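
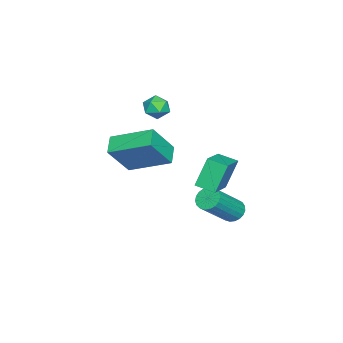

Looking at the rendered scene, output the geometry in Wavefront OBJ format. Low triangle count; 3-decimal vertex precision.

v 0.609 -2.048 -1.416
v 0.524 -0.148 -0.6
v 1.459 -1.832 -1.83
v 1.374 0.068 -1.014
v 1.486 -2.648 0.074
v 1.401 -0.748 0.89
v 2.336 -2.432 -0.34
v 2.251 -0.532 0.476
v -0.513 -0.811 1.504
v -0.005 -0.509 1.204
v 0.065 -1.711 1.576
v 0.573 -1.409 1.276
v 0.395 -1.23 1.889
v 0.039 -0.674 1.845
v 0.021 -1.546 0.935
v -0.335 -0.99 0.891
v 0.325 -0.963 0.853
v 0.557 -0.768 1.442
v -0.497 -1.452 1.338
v -0.265 -1.257 1.927
v 0.919 1.41 -2.049
v 0.328 1.749 -0.713
v 0.966 2.315 -2.258
v 0.375 2.654 -0.922
v 2.525 1.486 -1.358
v 1.934 1.825 -0.022
v 2.572 2.391 -1.567
v 1.981 2.73 -0.231
v -0.477 2.18 -4.704
v -0.014 2.428 -5.014
v 1.36 1.749 -3.506
v 0.897 1.5 -3.196
v -0.085 2.62 -4.863
v 1.289 1.94 -3.355
v -0.224 2.735 -4.684
v 1.15 2.055 -3.177
v -0.407 2.754 -4.509
v 0.968 2.074 -3.002
v -0.602 2.674 -4.368
v 0.773 1.994 -2.86
v -0.775 2.508 -4.284
v 0.6 1.828 -2.777
v -0.897 2.286 -4.273
v 0.478 1.606 -2.766
v -0.946 2.045 -4.337
v 0.429 1.366 -2.83
v -0.914 1.828 -4.464
v 0.46 1.148 -2.957
v -0.807 1.672 -4.632
v 0.568 0.992 -3.125
v -0.643 1.603 -4.813
v 0.732 0.923 -3.306
v -0.45 1.634 -4.975
v 0.925 0.954 -3.468
v -0.262 1.76 -5.09
v 1.113 1.08 -3.583
v -0.111 1.958 -5.138
v 1.264 1.278 -3.631
v -0.023 2.194 -5.111
v 1.351 1.515 -3.604
f 2 4 1
f 5 2 1
f 1 4 3
f 3 5 1
f 2 8 4
f 6 2 5
f 6 8 2
f 4 8 3
f 7 5 3
f 3 8 7
f 7 6 5
f 8 6 7
f 9 20 14
f 9 14 10
f 9 10 16
f 9 16 19
f 9 19 20
f 10 14 18
f 14 20 13
f 20 19 11
f 19 16 15
f 16 10 17
f 12 18 13
f 12 13 11
f 12 11 15
f 12 15 17
f 12 17 18
f 13 18 14
f 11 13 20
f 15 11 19
f 17 15 16
f 18 17 10
f 22 24 21
f 25 22 21
f 21 24 23
f 23 25 21
f 22 28 24
f 26 22 25
f 26 28 22
f 24 28 23
f 27 25 23
f 23 28 27
f 27 26 25
f 28 26 27
f 30 29 33
f 30 33 31
f 31 33 34
f 31 34 32
f 33 29 35
f 33 35 34
f 34 35 36
f 34 36 32
f 35 29 37
f 35 37 36
f 36 37 38
f 36 38 32
f 37 29 39
f 37 39 38
f 38 39 40
f 38 40 32
f 39 29 41
f 39 41 40
f 40 41 42
f 40 42 32
f 41 29 43
f 41 43 42
f 42 43 44
f 42 44 32
f 43 29 45
f 43 45 44
f 44 45 46
f 44 46 32
f 45 29 47
f 45 47 46
f 46 47 48
f 46 48 32
f 47 29 49
f 47 49 48
f 48 49 50
f 48 50 32
f 49 29 51
f 49 51 50
f 50 51 52
f 50 52 32
f 51 29 53
f 51 53 52
f 52 53 54
f 52 54 32
f 53 29 55
f 53 55 54
f 54 55 56
f 54 56 32
f 55 29 57
f 55 57 56
f 56 57 58
f 56 58 32
f 57 29 59
f 57 59 58
f 58 59 60
f 58 60 32
f 59 29 30
f 59 30 60
f 60 30 31
f 60 31 32



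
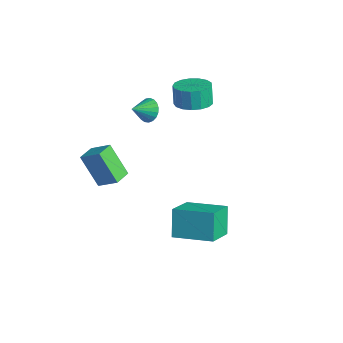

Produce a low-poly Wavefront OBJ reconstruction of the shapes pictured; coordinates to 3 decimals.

v -3.448 -1.312 1.753
v -2.983 -1.551 1.287
v -3.372 -2.248 2.307
v -2.811 -1.421 1.482
v -2.749 -1.273 1.725
v -2.808 -1.131 1.972
v -2.977 -1.021 2.182
v -3.228 -0.961 2.317
v -3.517 -0.961 2.355
v -3.793 -1.023 2.289
v -4.01 -1.134 2.13
v -4.13 -1.277 1.906
v -4.132 -1.425 1.655
v -4.015 -1.554 1.422
v -3.8 -1.641 1.246
v -3.525 -1.671 1.157
v -3.236 -1.639 1.172
v -4.315 -4.572 -1.052
v -3.448 -3.994 -0.36
v -4.811 -3.72 -1.141
v -3.944 -3.142 -0.45
v -3.316 -4.158 -2.65
v -2.449 -3.58 -1.959
v -3.812 -3.306 -2.74
v -2.945 -2.728 -2.048
v 0.632 -1.589 -3.993
v -0.043 -1.171 -2.639
v 2.19 -0.295 -3.616
v 1.514 0.123 -2.262
v 1.506 -2.883 -3.158
v 0.83 -2.465 -1.804
v 3.063 -1.589 -2.781
v 2.388 -1.171 -1.427
v -3.134 0.986 1.547
v -2.393 0.448 1.8
v -2.685 0.557 2.886
v -3.426 1.094 2.633
v -2.226 0.871 1.803
v -2.518 0.98 2.889
v -2.267 1.32 1.747
v -2.56 1.429 2.833
v -2.507 1.693 1.645
v -2.799 1.802 2.731
v -2.89 1.903 1.52
v -3.183 2.012 2.606
v -3.329 1.904 1.402
v -3.622 2.013 2.488
v -3.724 1.694 1.317
v -4.016 1.803 2.403
v -3.983 1.322 1.285
v -4.275 1.431 2.371
v -4.047 0.872 1.312
v -4.34 0.981 2.398
v -3.903 0.449 1.394
v -4.195 0.558 2.48
v -3.582 0.149 1.51
v -3.874 0.258 2.596
v -3.159 0.04 1.635
v -3.451 0.149 2.721
v -2.729 0.148 1.74
v -3.022 0.257 2.826
f 2 1 4
f 2 4 3
f 4 1 5
f 4 5 3
f 5 1 6
f 5 6 3
f 6 1 7
f 6 7 3
f 7 1 8
f 7 8 3
f 8 1 9
f 8 9 3
f 9 1 10
f 9 10 3
f 10 1 11
f 10 11 3
f 11 1 12
f 11 12 3
f 12 1 13
f 12 13 3
f 13 1 14
f 13 14 3
f 14 1 15
f 14 15 3
f 15 1 16
f 15 16 3
f 16 1 17
f 16 17 3
f 17 1 2
f 17 2 3
f 19 21 18
f 22 19 18
f 18 21 20
f 20 22 18
f 19 25 21
f 23 19 22
f 23 25 19
f 21 25 20
f 24 22 20
f 20 25 24
f 24 23 22
f 25 23 24
f 27 29 26
f 30 27 26
f 26 29 28
f 28 30 26
f 27 33 29
f 31 27 30
f 31 33 27
f 29 33 28
f 32 30 28
f 28 33 32
f 32 31 30
f 33 31 32
f 35 34 38
f 35 38 36
f 36 38 39
f 36 39 37
f 38 34 40
f 38 40 39
f 39 40 41
f 39 41 37
f 40 34 42
f 40 42 41
f 41 42 43
f 41 43 37
f 42 34 44
f 42 44 43
f 43 44 45
f 43 45 37
f 44 34 46
f 44 46 45
f 45 46 47
f 45 47 37
f 46 34 48
f 46 48 47
f 47 48 49
f 47 49 37
f 48 34 50
f 48 50 49
f 49 50 51
f 49 51 37
f 50 34 52
f 50 52 51
f 51 52 53
f 51 53 37
f 52 34 54
f 52 54 53
f 53 54 55
f 53 55 37
f 54 34 56
f 54 56 55
f 55 56 57
f 55 57 37
f 56 34 58
f 56 58 57
f 57 58 59
f 57 59 37
f 58 34 60
f 58 60 59
f 59 60 61
f 59 61 37
f 60 34 35
f 60 35 61
f 61 35 36
f 61 36 37



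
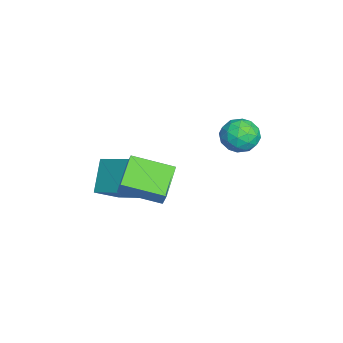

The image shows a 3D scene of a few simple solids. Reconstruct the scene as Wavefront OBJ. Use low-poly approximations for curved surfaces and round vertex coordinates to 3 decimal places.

v -1.527 -1.544 -0.213
v -0.763 -2.627 0.684
v -0.435 -0.072 0.635
v 0.329 -1.155 1.532
v -0.169 -1.745 -1.612
v 0.595 -2.828 -0.715
v 0.923 -0.273 -0.764
v 1.687 -1.356 0.133
v 0.573 4.389 2.744
v 1.478 4.285 3.203
v -0.158 3.635 4.017
v 0.747 3.531 4.476
v 0.329 4.456 4.375
v 0.781 4.922 3.589
v 0.539 2.998 3.631
v 0.991 3.464 2.845
v 1.457 3.426 3.751
v 1.328 4.327 4.211
v -0.008 3.593 3.009
v -0.137 4.494 3.469
v 1.09 4.403 2.862
v 0.23 3.517 4.358
v -0.015 4.06 4.299
v 0.517 3.999 4.569
v 0.68 4.778 3.089
v 1.212 4.717 3.358
v 0.537 4.817 4.047
v 0.108 3.203 3.862
v 0.64 3.142 4.131
v 0.803 3.921 2.651
v 1.335 3.86 2.921
v 0.783 3.103 3.173
v 1.609 3.837 3.453
v 1.18 3.394 4.202
v 1.057 3.08 3.705
v 1.323 3.354 3.243
v 1.533 4.367 3.724
v 1.104 3.923 4.472
v 0.858 4.467 4.413
v 1.124 4.741 3.95
v 1.521 3.861 4.046
v 0.216 3.997 2.748
v -0.213 3.553 3.496
v 0.196 3.179 3.27
v 0.462 3.453 2.807
v 0.14 4.526 3.018
v -0.289 4.083 3.767
v -0.003 4.566 3.977
v 0.263 4.84 3.515
v -0.201 4.059 3.174
v 0.999 -1.203 1.751
v 1.284 -1.009 2.484
v 1.15 0.875 1.143
v 1.435 1.069 1.876
v 2.885 -1.529 1.104
v 3.17 -1.335 1.837
v 3.036 0.549 0.496
v 3.321 0.743 1.229
f 2 4 1
f 5 2 1
f 1 4 3
f 3 5 1
f 2 8 4
f 6 2 5
f 6 8 2
f 4 8 3
f 7 5 3
f 3 8 7
f 7 6 5
f 8 6 7
f 9 46 25
f 46 20 49
f 25 49 14
f 46 49 25
f 9 25 21
f 25 14 26
f 21 26 10
f 25 26 21
f 9 21 30
f 21 10 31
f 30 31 16
f 21 31 30
f 9 30 42
f 30 16 45
f 42 45 19
f 30 45 42
f 9 42 46
f 42 19 50
f 46 50 20
f 42 50 46
f 10 26 37
f 26 14 40
f 37 40 18
f 26 40 37
f 14 49 27
f 49 20 48
f 27 48 13
f 49 48 27
f 20 50 47
f 50 19 43
f 47 43 11
f 50 43 47
f 19 45 44
f 45 16 32
f 44 32 15
f 45 32 44
f 16 31 36
f 31 10 33
f 36 33 17
f 31 33 36
f 12 38 24
f 38 18 39
f 24 39 13
f 38 39 24
f 12 24 22
f 24 13 23
f 22 23 11
f 24 23 22
f 12 22 29
f 22 11 28
f 29 28 15
f 22 28 29
f 12 29 34
f 29 15 35
f 34 35 17
f 29 35 34
f 12 34 38
f 34 17 41
f 38 41 18
f 34 41 38
f 13 39 27
f 39 18 40
f 27 40 14
f 39 40 27
f 11 23 47
f 23 13 48
f 47 48 20
f 23 48 47
f 15 28 44
f 28 11 43
f 44 43 19
f 28 43 44
f 17 35 36
f 35 15 32
f 36 32 16
f 35 32 36
f 18 41 37
f 41 17 33
f 37 33 10
f 41 33 37
f 52 54 51
f 55 52 51
f 51 54 53
f 53 55 51
f 52 58 54
f 56 52 55
f 56 58 52
f 54 58 53
f 57 55 53
f 53 58 57
f 57 56 55
f 58 56 57



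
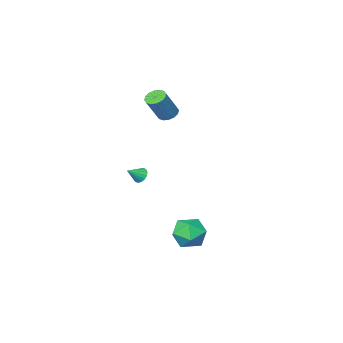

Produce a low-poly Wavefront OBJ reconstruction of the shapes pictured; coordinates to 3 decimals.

v 1.721 -3.826 -2.165
v 2.011 -3.633 -2.591
v 2.579 -3.854 -1.595
v 1.924 -3.401 -2.45
v 1.784 -3.284 -2.232
v 1.626 -3.311 -1.996
v 1.494 -3.476 -1.806
v 1.423 -3.736 -1.712
v 1.432 -4.019 -1.739
v 1.518 -4.25 -1.88
v 1.659 -4.368 -2.098
v 1.816 -4.341 -2.334
v 1.948 -4.175 -2.524
v 2.019 -3.916 -2.618
v -0.018 -3.699 2.314
v 0.457 -4.064 2.063
v 1.434 -3.845 3.595
v 0.958 -3.481 3.846
v 0.531 -3.749 1.971
v 1.508 -3.53 3.503
v 0.458 -3.421 1.971
v 1.435 -3.202 3.502
v 0.257 -3.167 2.063
v 1.234 -2.948 3.594
v -0.018 -3.056 2.222
v 0.959 -2.837 3.754
v -0.293 -3.117 2.406
v 0.684 -2.899 3.938
v -0.494 -3.335 2.565
v 0.483 -3.116 4.097
v -0.568 -3.65 2.657
v 0.409 -3.431 4.189
v -0.495 -3.978 2.658
v 0.482 -3.759 4.189
v -0.294 -4.232 2.566
v 0.683 -4.013 4.097
v -0.019 -4.343 2.406
v 0.958 -4.124 3.938
v 0.256 -4.281 2.222
v 1.233 -4.063 3.754
v 1.416 2.236 -4.159
v 2.145 2.901 -4.654
v 2.735 1.499 -3.206
v 3.464 2.164 -3.701
v 2.726 2.583 -2.995
v 1.911 3.038 -3.584
v 2.969 1.362 -4.276
v 2.154 1.817 -4.865
v 3.105 2.36 -4.726
v 2.955 3.115 -3.935
v 1.925 1.285 -3.925
v 1.775 2.04 -3.134
f 2 1 4
f 2 4 3
f 4 1 5
f 4 5 3
f 5 1 6
f 5 6 3
f 6 1 7
f 6 7 3
f 7 1 8
f 7 8 3
f 8 1 9
f 8 9 3
f 9 1 10
f 9 10 3
f 10 1 11
f 10 11 3
f 11 1 12
f 11 12 3
f 12 1 13
f 12 13 3
f 13 1 14
f 13 14 3
f 14 1 2
f 14 2 3
f 16 15 19
f 16 19 17
f 17 19 20
f 17 20 18
f 19 15 21
f 19 21 20
f 20 21 22
f 20 22 18
f 21 15 23
f 21 23 22
f 22 23 24
f 22 24 18
f 23 15 25
f 23 25 24
f 24 25 26
f 24 26 18
f 25 15 27
f 25 27 26
f 26 27 28
f 26 28 18
f 27 15 29
f 27 29 28
f 28 29 30
f 28 30 18
f 29 15 31
f 29 31 30
f 30 31 32
f 30 32 18
f 31 15 33
f 31 33 32
f 32 33 34
f 32 34 18
f 33 15 35
f 33 35 34
f 34 35 36
f 34 36 18
f 35 15 37
f 35 37 36
f 36 37 38
f 36 38 18
f 37 15 39
f 37 39 38
f 38 39 40
f 38 40 18
f 39 15 16
f 39 16 40
f 40 16 17
f 40 17 18
f 41 52 46
f 41 46 42
f 41 42 48
f 41 48 51
f 41 51 52
f 42 46 50
f 46 52 45
f 52 51 43
f 51 48 47
f 48 42 49
f 44 50 45
f 44 45 43
f 44 43 47
f 44 47 49
f 44 49 50
f 45 50 46
f 43 45 52
f 47 43 51
f 49 47 48
f 50 49 42



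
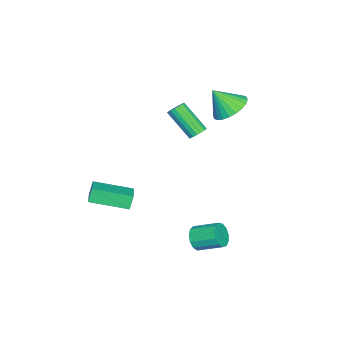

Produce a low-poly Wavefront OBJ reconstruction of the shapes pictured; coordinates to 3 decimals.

v -2.691 0.054 0.724
v -2.229 -0.184 0.617
v -2.608 -1.532 1.989
v -3.069 -1.294 2.096
v -2.171 -0.017 0.798
v -2.549 -1.365 2.17
v -2.231 0.167 0.962
v -2.61 -1.181 2.334
v -2.396 0.325 1.072
v -2.775 -1.023 2.443
v -2.629 0.421 1.102
v -3.008 -0.927 2.473
v -2.876 0.433 1.045
v -3.255 -0.915 2.417
v -3.081 0.358 0.915
v -3.46 -0.99 2.286
v -3.196 0.213 0.741
v -3.575 -1.135 2.113
v -3.195 0.032 0.563
v -3.574 -1.316 1.935
v -3.079 -0.144 0.423
v -3.458 -1.492 1.794
v -2.873 -0.275 0.351
v -3.252 -1.623 1.722
v -2.626 -0.33 0.365
v -3.005 -1.678 1.736
v -2.394 -0.297 0.461
v -2.773 -1.645 1.832
v 2.87 -3.522 -0.971
v 2.553 -3.44 -0.208
v 2.269 -1.636 -1.424
v 1.953 -1.554 -0.661
v 4.087 -3.026 -0.519
v 3.771 -2.944 0.244
v 3.487 -1.14 -0.972
v 3.17 -1.058 -0.209
v 2.013 1.718 -3.42
v 2.504 1.956 -3.89
v 2.439 3.239 -3.31
v 1.947 3.002 -2.84
v 2.142 2.015 -4.063
v 2.077 3.299 -3.483
v 1.739 1.981 -4.032
v 1.674 3.264 -3.452
v 1.423 1.863 -3.807
v 1.357 3.146 -3.227
v 1.294 1.699 -3.459
v 1.229 2.983 -2.879
v 1.393 1.541 -3.098
v 1.328 2.825 -2.518
v 1.689 1.44 -2.84
v 1.624 2.723 -2.26
v 2.088 1.427 -2.766
v 2.023 2.71 -2.186
v 2.463 1.506 -2.9
v 2.397 2.79 -2.32
v 2.695 1.653 -3.198
v 2.629 2.936 -2.618
v 2.71 1.82 -3.568
v 2.645 3.104 -2.988
v -3.118 1.588 2.754
v -2.219 1.242 2.336
v -2.882 0.712 3.986
v -2.089 1.57 2.544
v -2.116 1.9 2.785
v -2.295 2.184 3.021
v -2.599 2.376 3.216
v -2.982 2.449 3.341
v -3.386 2.39 3.377
v -3.749 2.21 3.318
v -4.016 1.935 3.173
v -4.146 1.607 2.964
v -4.12 1.277 2.724
v -3.941 0.993 2.488
v -3.636 0.801 2.293
v -3.253 0.728 2.168
v -2.849 0.787 2.132
v -2.486 0.967 2.191
f 2 1 5
f 2 5 3
f 3 5 6
f 3 6 4
f 5 1 7
f 5 7 6
f 6 7 8
f 6 8 4
f 7 1 9
f 7 9 8
f 8 9 10
f 8 10 4
f 9 1 11
f 9 11 10
f 10 11 12
f 10 12 4
f 11 1 13
f 11 13 12
f 12 13 14
f 12 14 4
f 13 1 15
f 13 15 14
f 14 15 16
f 14 16 4
f 15 1 17
f 15 17 16
f 16 17 18
f 16 18 4
f 17 1 19
f 17 19 18
f 18 19 20
f 18 20 4
f 19 1 21
f 19 21 20
f 20 21 22
f 20 22 4
f 21 1 23
f 21 23 22
f 22 23 24
f 22 24 4
f 23 1 25
f 23 25 24
f 24 25 26
f 24 26 4
f 25 1 27
f 25 27 26
f 26 27 28
f 26 28 4
f 27 1 2
f 27 2 28
f 28 2 3
f 28 3 4
f 30 32 29
f 33 30 29
f 29 32 31
f 31 33 29
f 30 36 32
f 34 30 33
f 34 36 30
f 32 36 31
f 35 33 31
f 31 36 35
f 35 34 33
f 36 34 35
f 38 37 41
f 38 41 39
f 39 41 42
f 39 42 40
f 41 37 43
f 41 43 42
f 42 43 44
f 42 44 40
f 43 37 45
f 43 45 44
f 44 45 46
f 44 46 40
f 45 37 47
f 45 47 46
f 46 47 48
f 46 48 40
f 47 37 49
f 47 49 48
f 48 49 50
f 48 50 40
f 49 37 51
f 49 51 50
f 50 51 52
f 50 52 40
f 51 37 53
f 51 53 52
f 52 53 54
f 52 54 40
f 53 37 55
f 53 55 54
f 54 55 56
f 54 56 40
f 55 37 57
f 55 57 56
f 56 57 58
f 56 58 40
f 57 37 59
f 57 59 58
f 58 59 60
f 58 60 40
f 59 37 38
f 59 38 60
f 60 38 39
f 60 39 40
f 62 61 64
f 62 64 63
f 64 61 65
f 64 65 63
f 65 61 66
f 65 66 63
f 66 61 67
f 66 67 63
f 67 61 68
f 67 68 63
f 68 61 69
f 68 69 63
f 69 61 70
f 69 70 63
f 70 61 71
f 70 71 63
f 71 61 72
f 71 72 63
f 72 61 73
f 72 73 63
f 73 61 74
f 73 74 63
f 74 61 75
f 74 75 63
f 75 61 76
f 75 76 63
f 76 61 77
f 76 77 63
f 77 61 78
f 77 78 63
f 78 61 62
f 78 62 63



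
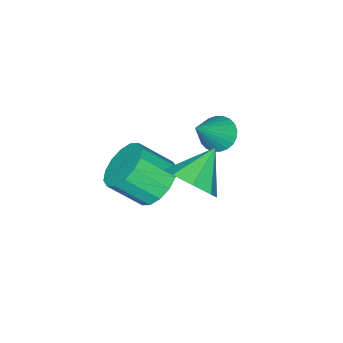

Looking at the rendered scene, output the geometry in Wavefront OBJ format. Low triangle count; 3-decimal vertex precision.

v 2.912 -0.419 2.626
v 3.439 0.062 3.313
v 1.648 -0.361 3.554
v 3.101 0.532 2.824
v 2.653 0.446 2.219
v 2.357 -0.147 1.852
v 2.386 -0.9 1.939
v 2.723 -1.37 2.427
v 3.171 -1.284 3.032
v 3.468 -0.691 3.399
v -0.54 -1.813 1.665
v -0.035 -1.928 1.165
v 0.66 -1.887 2.895
v -0.034 -1.647 1.181
v -0.11 -1.392 1.27
v -0.252 -1.201 1.42
v -0.437 -1.103 1.607
v -0.638 -1.113 1.803
v -0.825 -1.23 1.978
v -0.968 -1.436 2.105
v -1.045 -1.699 2.166
v -1.047 -1.979 2.15
v -0.971 -2.234 2.06
v -0.829 -2.426 1.911
v -0.644 -2.523 1.724
v -0.442 -2.513 1.528
v -0.256 -2.396 1.353
v -0.113 -2.191 1.226
v 0.898 -3.28 -0.896
v 1.807 -2.905 -1.125
v 2.471 -3.885 -0.093
v 1.562 -4.26 0.136
v 1.634 -2.608 -0.732
v 2.298 -3.588 0.3
v 1.263 -2.491 -0.382
v 1.927 -3.471 0.65
v 0.795 -2.586 -0.17
v 1.459 -3.565 0.862
v 0.354 -2.866 -0.153
v 1.018 -3.846 0.879
v 0.059 -3.258 -0.334
v 0.723 -4.237 0.697
v -0.011 -3.655 -0.667
v 0.653 -4.635 0.365
v 0.162 -3.952 -1.06
v 0.826 -4.932 -0.028
v 0.533 -4.069 -1.41
v 1.197 -5.049 -0.378
v 1.001 -3.975 -1.622
v 1.665 -4.954 -0.59
v 1.442 -3.694 -1.639
v 2.106 -4.674 -0.607
v 1.737 -3.303 -1.457
v 2.401 -4.282 -0.426
f 2 1 4
f 2 4 3
f 4 1 5
f 4 5 3
f 5 1 6
f 5 6 3
f 6 1 7
f 6 7 3
f 7 1 8
f 7 8 3
f 8 1 9
f 8 9 3
f 9 1 10
f 9 10 3
f 10 1 2
f 10 2 3
f 12 11 14
f 12 14 13
f 14 11 15
f 14 15 13
f 15 11 16
f 15 16 13
f 16 11 17
f 16 17 13
f 17 11 18
f 17 18 13
f 18 11 19
f 18 19 13
f 19 11 20
f 19 20 13
f 20 11 21
f 20 21 13
f 21 11 22
f 21 22 13
f 22 11 23
f 22 23 13
f 23 11 24
f 23 24 13
f 24 11 25
f 24 25 13
f 25 11 26
f 25 26 13
f 26 11 27
f 26 27 13
f 27 11 28
f 27 28 13
f 28 11 12
f 28 12 13
f 30 29 33
f 30 33 31
f 31 33 34
f 31 34 32
f 33 29 35
f 33 35 34
f 34 35 36
f 34 36 32
f 35 29 37
f 35 37 36
f 36 37 38
f 36 38 32
f 37 29 39
f 37 39 38
f 38 39 40
f 38 40 32
f 39 29 41
f 39 41 40
f 40 41 42
f 40 42 32
f 41 29 43
f 41 43 42
f 42 43 44
f 42 44 32
f 43 29 45
f 43 45 44
f 44 45 46
f 44 46 32
f 45 29 47
f 45 47 46
f 46 47 48
f 46 48 32
f 47 29 49
f 47 49 48
f 48 49 50
f 48 50 32
f 49 29 51
f 49 51 50
f 50 51 52
f 50 52 32
f 51 29 53
f 51 53 52
f 52 53 54
f 52 54 32
f 53 29 30
f 53 30 54
f 54 30 31
f 54 31 32



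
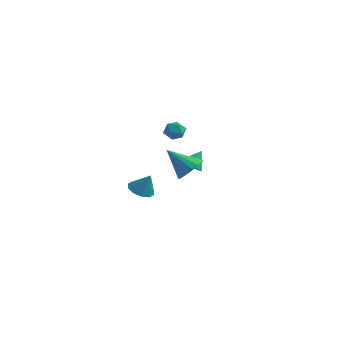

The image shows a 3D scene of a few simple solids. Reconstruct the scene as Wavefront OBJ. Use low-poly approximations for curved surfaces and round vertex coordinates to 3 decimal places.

v -1.674 0.984 -2.988
v -0.968 0.715 -3.308
v -1.106 1.076 -1.812
v -0.974 1.22 -3.345
v -1.247 1.635 -3.245
v -1.684 1.802 -3.048
v -2.116 1.655 -2.828
v -2.38 1.253 -2.669
v -2.374 0.747 -2.632
v -2.1 0.332 -2.732
v -1.664 0.166 -2.929
v -1.232 0.312 -3.149
v 4.135 -3.721 1.939
v 4.735 -3.989 2.525
v 2.845 -3.939 3.161
v 4.718 -3.572 2.581
v 4.568 -3.189 2.491
v 4.318 -2.928 2.274
v 4.027 -2.849 1.98
v 3.76 -2.969 1.677
v 3.579 -3.262 1.434
v 3.526 -3.66 1.307
v 3.612 -4.072 1.324
v 3.818 -4.403 1.483
v 4.097 -4.579 1.746
v 4.384 -4.557 2.053
v 4.614 -4.345 2.334
v -1.75 4.008 0.652
v -1.214 4.398 0.413
v -1.046 3.122 0.787
v -0.51 3.512 0.548
v -0.8 3.657 1.174
v -1.235 4.205 1.09
v -1.025 3.315 0.11
v -1.46 3.863 0.026
v -0.766 3.969 0.078
v -0.626 4.181 0.735
v -1.634 3.339 0.465
v -1.494 3.551 1.122
v 0.165 3.251 -1.66
v 0.813 2.923 -1.587
v 0.455 4.029 -0.74
v 0.875 3.125 -1.777
v 0.828 3.347 -1.95
v 0.681 3.554 -2.079
v 0.455 3.715 -2.144
v 0.185 3.805 -2.135
v -0.088 3.811 -2.054
v -0.322 3.732 -1.913
v -0.483 3.579 -1.734
v -0.544 3.377 -1.544
v -0.498 3.155 -1.371
v -0.351 2.948 -1.242
v -0.125 2.787 -1.177
v 0.145 2.697 -1.186
v 0.418 2.691 -1.267
v 0.653 2.77 -1.408
f 2 1 4
f 2 4 3
f 4 1 5
f 4 5 3
f 5 1 6
f 5 6 3
f 6 1 7
f 6 7 3
f 7 1 8
f 7 8 3
f 8 1 9
f 8 9 3
f 9 1 10
f 9 10 3
f 10 1 11
f 10 11 3
f 11 1 12
f 11 12 3
f 12 1 2
f 12 2 3
f 14 13 16
f 14 16 15
f 16 13 17
f 16 17 15
f 17 13 18
f 17 18 15
f 18 13 19
f 18 19 15
f 19 13 20
f 19 20 15
f 20 13 21
f 20 21 15
f 21 13 22
f 21 22 15
f 22 13 23
f 22 23 15
f 23 13 24
f 23 24 15
f 24 13 25
f 24 25 15
f 25 13 26
f 25 26 15
f 26 13 27
f 26 27 15
f 27 13 14
f 27 14 15
f 28 39 33
f 28 33 29
f 28 29 35
f 28 35 38
f 28 38 39
f 29 33 37
f 33 39 32
f 39 38 30
f 38 35 34
f 35 29 36
f 31 37 32
f 31 32 30
f 31 30 34
f 31 34 36
f 31 36 37
f 32 37 33
f 30 32 39
f 34 30 38
f 36 34 35
f 37 36 29
f 41 40 43
f 41 43 42
f 43 40 44
f 43 44 42
f 44 40 45
f 44 45 42
f 45 40 46
f 45 46 42
f 46 40 47
f 46 47 42
f 47 40 48
f 47 48 42
f 48 40 49
f 48 49 42
f 49 40 50
f 49 50 42
f 50 40 51
f 50 51 42
f 51 40 52
f 51 52 42
f 52 40 53
f 52 53 42
f 53 40 54
f 53 54 42
f 54 40 55
f 54 55 42
f 55 40 56
f 55 56 42
f 56 40 57
f 56 57 42
f 57 40 41
f 57 41 42



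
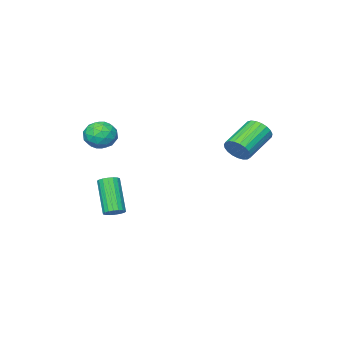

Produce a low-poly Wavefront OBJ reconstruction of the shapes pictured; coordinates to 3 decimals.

v 1.174 -1.555 -3.653
v 1.675 -1.827 -3.658
v 1.067 -2.977 -1.971
v 0.566 -2.705 -1.967
v 1.72 -1.628 -3.506
v 1.112 -2.778 -1.82
v 1.657 -1.415 -3.384
v 1.048 -2.565 -1.697
v 1.498 -1.23 -3.315
v 0.889 -2.38 -1.628
v 1.275 -1.109 -3.313
v 0.667 -2.259 -1.626
v 1.032 -1.076 -3.378
v 0.424 -2.226 -1.692
v 0.817 -1.139 -3.498
v 0.209 -2.289 -1.812
v 0.673 -1.283 -3.649
v 0.065 -2.433 -1.962
v 0.628 -1.482 -3.8
v 0.02 -2.632 -2.114
v 0.692 -1.695 -3.923
v 0.083 -2.845 -2.236
v 0.851 -1.88 -3.992
v 0.242 -3.03 -2.305
v 1.073 -2.001 -3.994
v 0.465 -3.151 -2.307
v 1.316 -2.034 -3.928
v 0.708 -3.184 -2.242
v 1.531 -1.971 -3.808
v 0.923 -3.121 -2.122
v -2.054 3.625 1.209
v -1.735 3.153 1.696
v -3.428 2.882 2.539
v -3.746 3.355 2.051
v -1.706 3.426 1.843
v -3.399 3.156 2.686
v -1.737 3.734 1.88
v -3.43 3.464 2.722
v -1.823 4.024 1.8
v -3.515 3.754 2.643
v -1.948 4.244 1.619
v -3.641 3.974 2.462
v -2.092 4.357 1.366
v -3.785 4.087 2.209
v -2.229 4.344 1.087
v -3.922 4.074 1.929
v -2.336 4.206 0.828
v -4.029 3.936 1.671
v -2.394 3.968 0.635
v -4.087 3.698 1.478
v -2.393 3.671 0.541
v -4.086 3.401 1.384
v -2.334 3.365 0.563
v -4.026 3.095 1.406
v -2.226 3.105 0.696
v -3.918 2.835 1.539
v -2.088 2.934 0.918
v -3.781 2.664 1.761
v -1.944 2.883 1.19
v -3.637 2.613 2.033
v -1.82 2.96 1.466
v -3.512 2.69 2.308
v 0.347 -2.546 0.537
v 1.121 -2.116 0.766
v 0.679 -3.644 1.474
v 1.453 -3.214 1.703
v 0.645 -2.864 1.952
v 0.44 -2.186 1.373
v 1.36 -3.574 0.867
v 1.155 -2.896 0.288
v 1.747 -2.751 0.97
v 1.306 -2.313 1.64
v 0.494 -3.447 0.6
v 0.053 -3.009 1.27
v 0.705 -2.235 0.57
v 1.095 -3.525 1.67
v 0.62 -3.32 1.817
v 1.076 -3.067 1.951
v 0.304 -2.276 0.926
v 0.759 -2.023 1.061
v 0.48 -2.463 1.758
v 1.041 -3.737 1.179
v 1.496 -3.484 1.314
v 0.724 -2.693 0.289
v 1.18 -2.44 0.423
v 1.32 -3.297 0.482
v 1.528 -2.356 0.824
v 1.723 -3 1.374
v 1.668 -3.212 0.883
v 1.548 -2.813 0.543
v 1.268 -2.098 1.218
v 1.464 -2.743 1.768
v 0.989 -2.538 1.915
v 0.868 -2.139 1.575
v 1.636 -2.471 1.338
v 0.336 -3.017 0.472
v 0.532 -3.662 1.022
v 0.932 -3.621 0.665
v 0.811 -3.222 0.325
v 0.077 -2.76 0.866
v 0.272 -3.404 1.416
v 0.252 -2.947 1.697
v 0.132 -2.548 1.357
v 0.164 -3.289 0.902
f 2 1 5
f 2 5 3
f 3 5 6
f 3 6 4
f 5 1 7
f 5 7 6
f 6 7 8
f 6 8 4
f 7 1 9
f 7 9 8
f 8 9 10
f 8 10 4
f 9 1 11
f 9 11 10
f 10 11 12
f 10 12 4
f 11 1 13
f 11 13 12
f 12 13 14
f 12 14 4
f 13 1 15
f 13 15 14
f 14 15 16
f 14 16 4
f 15 1 17
f 15 17 16
f 16 17 18
f 16 18 4
f 17 1 19
f 17 19 18
f 18 19 20
f 18 20 4
f 19 1 21
f 19 21 20
f 20 21 22
f 20 22 4
f 21 1 23
f 21 23 22
f 22 23 24
f 22 24 4
f 23 1 25
f 23 25 24
f 24 25 26
f 24 26 4
f 25 1 27
f 25 27 26
f 26 27 28
f 26 28 4
f 27 1 29
f 27 29 28
f 28 29 30
f 28 30 4
f 29 1 2
f 29 2 30
f 30 2 3
f 30 3 4
f 32 31 35
f 32 35 33
f 33 35 36
f 33 36 34
f 35 31 37
f 35 37 36
f 36 37 38
f 36 38 34
f 37 31 39
f 37 39 38
f 38 39 40
f 38 40 34
f 39 31 41
f 39 41 40
f 40 41 42
f 40 42 34
f 41 31 43
f 41 43 42
f 42 43 44
f 42 44 34
f 43 31 45
f 43 45 44
f 44 45 46
f 44 46 34
f 45 31 47
f 45 47 46
f 46 47 48
f 46 48 34
f 47 31 49
f 47 49 48
f 48 49 50
f 48 50 34
f 49 31 51
f 49 51 50
f 50 51 52
f 50 52 34
f 51 31 53
f 51 53 52
f 52 53 54
f 52 54 34
f 53 31 55
f 53 55 54
f 54 55 56
f 54 56 34
f 55 31 57
f 55 57 56
f 56 57 58
f 56 58 34
f 57 31 59
f 57 59 58
f 58 59 60
f 58 60 34
f 59 31 61
f 59 61 60
f 60 61 62
f 60 62 34
f 61 31 32
f 61 32 62
f 62 32 33
f 62 33 34
f 63 100 79
f 100 74 103
f 79 103 68
f 100 103 79
f 63 79 75
f 79 68 80
f 75 80 64
f 79 80 75
f 63 75 84
f 75 64 85
f 84 85 70
f 75 85 84
f 63 84 96
f 84 70 99
f 96 99 73
f 84 99 96
f 63 96 100
f 96 73 104
f 100 104 74
f 96 104 100
f 64 80 91
f 80 68 94
f 91 94 72
f 80 94 91
f 68 103 81
f 103 74 102
f 81 102 67
f 103 102 81
f 74 104 101
f 104 73 97
f 101 97 65
f 104 97 101
f 73 99 98
f 99 70 86
f 98 86 69
f 99 86 98
f 70 85 90
f 85 64 87
f 90 87 71
f 85 87 90
f 66 92 78
f 92 72 93
f 78 93 67
f 92 93 78
f 66 78 76
f 78 67 77
f 76 77 65
f 78 77 76
f 66 76 83
f 76 65 82
f 83 82 69
f 76 82 83
f 66 83 88
f 83 69 89
f 88 89 71
f 83 89 88
f 66 88 92
f 88 71 95
f 92 95 72
f 88 95 92
f 67 93 81
f 93 72 94
f 81 94 68
f 93 94 81
f 65 77 101
f 77 67 102
f 101 102 74
f 77 102 101
f 69 82 98
f 82 65 97
f 98 97 73
f 82 97 98
f 71 89 90
f 89 69 86
f 90 86 70
f 89 86 90
f 72 95 91
f 95 71 87
f 91 87 64
f 95 87 91



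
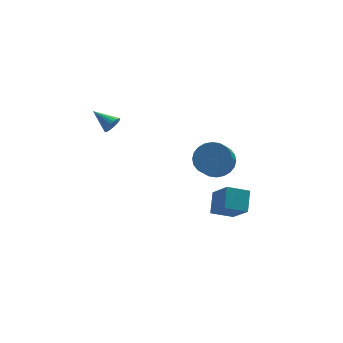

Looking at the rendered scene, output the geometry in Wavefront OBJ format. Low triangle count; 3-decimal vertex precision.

v -1.67 3.161 -1.003
v -1.208 3.304 -0.631
v -2.49 4.179 -0.377
v -1.167 3.45 -0.815
v -1.202 3.552 -1.027
v -1.309 3.595 -1.235
v -1.47 3.571 -1.408
v -1.662 3.485 -1.52
v -1.855 3.35 -1.553
v -2.02 3.186 -1.502
v -2.131 3.018 -1.375
v -2.172 2.872 -1.192
v -2.137 2.77 -0.98
v -2.03 2.727 -0.771
v -1.869 2.751 -0.598
v -1.677 2.837 -0.487
v -1.484 2.972 -0.454
v -1.319 3.137 -0.505
v 2.285 -4.649 -2.924
v 2.712 -3.656 -2.082
v 1.904 -3.406 -4.197
v 2.331 -2.413 -3.355
v 3.509 -4.767 -3.405
v 3.936 -3.774 -2.563
v 3.128 -3.524 -4.678
v 3.555 -2.531 -3.836
v 3.382 0.313 -2.975
v 4.166 -0.437 -3.083
v 3.722 -1.002 -2.373
v 2.938 -0.253 -2.265
v 4.331 -0.187 -2.78
v 3.887 -0.753 -2.071
v 4.351 0.139 -2.508
v 3.908 -0.427 -1.798
v 4.224 0.491 -2.306
v 3.781 -0.075 -1.597
v 3.969 0.816 -2.207
v 3.525 0.251 -1.497
v 3.624 1.065 -2.224
v 3.181 0.499 -1.514
v 3.242 1.199 -2.355
v 2.799 0.633 -1.646
v 2.882 1.198 -2.581
v 2.439 0.632 -1.872
v 2.598 1.062 -2.867
v 2.154 0.497 -2.157
v 2.433 0.813 -3.169
v 1.989 0.247 -2.46
v 2.412 0.487 -3.442
v 1.969 -0.079 -2.732
v 2.539 0.135 -3.643
v 2.096 -0.431 -2.934
v 2.795 -0.191 -3.743
v 2.351 -0.756 -3.033
v 3.139 -0.439 -3.726
v 2.696 -1.005 -3.016
v 3.521 -0.573 -3.594
v 3.078 -1.139 -2.885
v 3.881 -0.572 -3.368
v 3.438 -1.138 -2.659
f 2 1 4
f 2 4 3
f 4 1 5
f 4 5 3
f 5 1 6
f 5 6 3
f 6 1 7
f 6 7 3
f 7 1 8
f 7 8 3
f 8 1 9
f 8 9 3
f 9 1 10
f 9 10 3
f 10 1 11
f 10 11 3
f 11 1 12
f 11 12 3
f 12 1 13
f 12 13 3
f 13 1 14
f 13 14 3
f 14 1 15
f 14 15 3
f 15 1 16
f 15 16 3
f 16 1 17
f 16 17 3
f 17 1 18
f 17 18 3
f 18 1 2
f 18 2 3
f 20 22 19
f 23 20 19
f 19 22 21
f 21 23 19
f 20 26 22
f 24 20 23
f 24 26 20
f 22 26 21
f 25 23 21
f 21 26 25
f 25 24 23
f 26 24 25
f 28 27 31
f 28 31 29
f 29 31 32
f 29 32 30
f 31 27 33
f 31 33 32
f 32 33 34
f 32 34 30
f 33 27 35
f 33 35 34
f 34 35 36
f 34 36 30
f 35 27 37
f 35 37 36
f 36 37 38
f 36 38 30
f 37 27 39
f 37 39 38
f 38 39 40
f 38 40 30
f 39 27 41
f 39 41 40
f 40 41 42
f 40 42 30
f 41 27 43
f 41 43 42
f 42 43 44
f 42 44 30
f 43 27 45
f 43 45 44
f 44 45 46
f 44 46 30
f 45 27 47
f 45 47 46
f 46 47 48
f 46 48 30
f 47 27 49
f 47 49 48
f 48 49 50
f 48 50 30
f 49 27 51
f 49 51 50
f 50 51 52
f 50 52 30
f 51 27 53
f 51 53 52
f 52 53 54
f 52 54 30
f 53 27 55
f 53 55 54
f 54 55 56
f 54 56 30
f 55 27 57
f 55 57 56
f 56 57 58
f 56 58 30
f 57 27 59
f 57 59 58
f 58 59 60
f 58 60 30
f 59 27 28
f 59 28 60
f 60 28 29
f 60 29 30



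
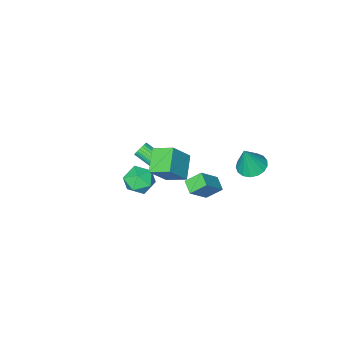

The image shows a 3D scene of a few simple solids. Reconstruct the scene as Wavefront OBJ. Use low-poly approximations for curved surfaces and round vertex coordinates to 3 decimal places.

v 0.721 -2.336 -2.221
v 1.142 -2.35 -2.543
v 1.819 -4.138 -1.581
v 1.399 -4.124 -1.259
v 1.215 -2.238 -2.386
v 1.893 -4.025 -1.424
v 1.213 -2.14 -2.203
v 1.891 -3.928 -1.241
v 1.137 -2.073 -2.024
v 1.814 -3.86 -1.062
v 0.996 -2.045 -1.874
v 1.674 -3.833 -0.912
v 0.815 -2.062 -1.777
v 1.492 -3.849 -0.815
v 0.618 -2.121 -1.748
v 1.296 -3.908 -0.786
v 0.438 -2.212 -1.791
v 1.115 -3.999 -0.829
v 0.301 -2.322 -1.899
v 0.978 -4.11 -0.937
v 0.227 -2.435 -2.056
v 0.905 -4.222 -1.094
v 0.229 -2.532 -2.239
v 0.907 -4.32 -1.277
v 0.306 -2.6 -2.418
v 0.983 -4.387 -1.456
v 0.446 -2.627 -2.568
v 1.124 -4.415 -1.606
v 0.628 -2.611 -2.665
v 1.305 -4.398 -1.703
v 0.824 -2.552 -2.694
v 1.502 -4.339 -1.732
v 1.005 -2.461 -2.651
v 1.682 -4.248 -1.689
v -0.287 -0.556 -2.942
v -1.052 -0.026 -2.201
v -0.012 0.285 -3.26
v -0.778 0.815 -2.518
v 0.938 -0.495 -1.722
v 0.172 0.035 -0.98
v 1.212 0.346 -2.039
v 0.447 0.876 -1.298
v 2.531 2.066 3.636
v 3.683 2.088 5.044
v 3.481 3.016 2.844
v 4.634 3.038 4.252
v 3.146 1.042 3.148
v 4.299 1.064 4.556
v 4.097 1.992 2.356
v 5.249 2.014 3.764
v -0.195 3.993 2.686
v 0.456 3.43 2.458
v 0.395 4.007 4.334
v 0.626 3.815 2.394
v 0.609 4.24 2.396
v 0.407 4.609 2.465
v 0.068 4.837 2.584
v -0.332 4.871 2.727
v -0.701 4.704 2.861
v -0.953 4.374 2.954
v -1.032 3.957 2.986
v -0.919 3.547 2.95
v -0.641 3.24 2.853
v -0.26 3.105 2.718
v 0.136 3.174 2.575
v 3.276 -0.56 -0.78
v 3.708 -1.203 -0.1
v 3.012 -1.837 -1.82
v 3.444 -2.48 -1.14
v 2.533 -2.045 -0.931
v 2.697 -1.256 -0.289
v 4.023 -1.784 -1.631
v 4.187 -0.995 -0.989
v 4.17 -1.959 -0.627
v 3.249 -2.121 -0.194
v 3.471 -0.919 -1.726
v 2.55 -1.081 -1.293
f 2 1 5
f 2 5 3
f 3 5 6
f 3 6 4
f 5 1 7
f 5 7 6
f 6 7 8
f 6 8 4
f 7 1 9
f 7 9 8
f 8 9 10
f 8 10 4
f 9 1 11
f 9 11 10
f 10 11 12
f 10 12 4
f 11 1 13
f 11 13 12
f 12 13 14
f 12 14 4
f 13 1 15
f 13 15 14
f 14 15 16
f 14 16 4
f 15 1 17
f 15 17 16
f 16 17 18
f 16 18 4
f 17 1 19
f 17 19 18
f 18 19 20
f 18 20 4
f 19 1 21
f 19 21 20
f 20 21 22
f 20 22 4
f 21 1 23
f 21 23 22
f 22 23 24
f 22 24 4
f 23 1 25
f 23 25 24
f 24 25 26
f 24 26 4
f 25 1 27
f 25 27 26
f 26 27 28
f 26 28 4
f 27 1 29
f 27 29 28
f 28 29 30
f 28 30 4
f 29 1 31
f 29 31 30
f 30 31 32
f 30 32 4
f 31 1 33
f 31 33 32
f 32 33 34
f 32 34 4
f 33 1 2
f 33 2 34
f 34 2 3
f 34 3 4
f 36 38 35
f 39 36 35
f 35 38 37
f 37 39 35
f 36 42 38
f 40 36 39
f 40 42 36
f 38 42 37
f 41 39 37
f 37 42 41
f 41 40 39
f 42 40 41
f 44 46 43
f 47 44 43
f 43 46 45
f 45 47 43
f 44 50 46
f 48 44 47
f 48 50 44
f 46 50 45
f 49 47 45
f 45 50 49
f 49 48 47
f 50 48 49
f 52 51 54
f 52 54 53
f 54 51 55
f 54 55 53
f 55 51 56
f 55 56 53
f 56 51 57
f 56 57 53
f 57 51 58
f 57 58 53
f 58 51 59
f 58 59 53
f 59 51 60
f 59 60 53
f 60 51 61
f 60 61 53
f 61 51 62
f 61 62 53
f 62 51 63
f 62 63 53
f 63 51 64
f 63 64 53
f 64 51 65
f 64 65 53
f 65 51 52
f 65 52 53
f 66 77 71
f 66 71 67
f 66 67 73
f 66 73 76
f 66 76 77
f 67 71 75
f 71 77 70
f 77 76 68
f 76 73 72
f 73 67 74
f 69 75 70
f 69 70 68
f 69 68 72
f 69 72 74
f 69 74 75
f 70 75 71
f 68 70 77
f 72 68 76
f 74 72 73
f 75 74 67



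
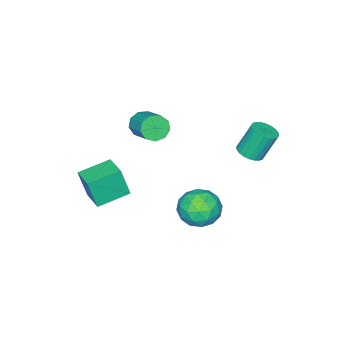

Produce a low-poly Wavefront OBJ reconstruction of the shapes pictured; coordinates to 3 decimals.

v -1.615 -3.439 2.435
v -0.951 -3.508 1.993
v -0.302 -2.189 2.764
v -0.965 -2.121 3.205
v -1.312 -3.183 1.74
v -0.662 -1.864 2.511
v -1.814 -2.978 1.812
v -1.164 -1.659 2.583
v -2.223 -2.989 2.176
v -1.573 -1.67 2.947
v -2.347 -3.21 2.66
v -1.698 -1.892 3.431
v -2.129 -3.539 3.039
v -1.479 -2.221 3.81
v -1.67 -3.822 3.135
v -1.021 -2.503 3.906
v -1.185 -3.925 2.903
v -0.536 -2.606 3.674
v -0.901 -3.801 2.452
v -0.252 -2.482 3.223
v 0.061 -3.625 -1.149
v 0.264 -4.054 0.536
v 0.735 -2.353 -0.906
v 0.938 -2.782 0.779
v 1.662 -4.398 -1.539
v 1.865 -4.827 0.146
v 2.336 -3.126 -1.296
v 2.539 -3.555 0.389
v -0.97 1.992 -1.461
v 0.191 1.718 -1.578
v -1.271 0.322 -0.522
v -0.11 0.048 -0.639
v -0.445 0.944 0.083
v -0.259 1.976 -0.497
v -0.821 0.064 -1.603
v -0.635 1.096 -2.183
v 0.283 0.526 -1.665
v 0.516 1.07 -0.623
v -1.596 0.97 -1.477
v -1.363 1.514 -0.435
v -0.363 2.002 -1.602
v -0.717 0.038 -0.498
v -0.914 0.565 -0.074
v -0.231 0.404 -0.142
v -0.628 2.154 -0.967
v 0.055 1.992 -1.035
v -0.319 1.537 -0.059
v -1.135 0.048 -1.065
v -0.452 -0.114 -1.133
v -0.849 1.636 -1.958
v -0.166 1.475 -2.026
v -0.761 0.503 -2.041
v 0.373 1.14 -1.722
v 0.197 0.158 -1.17
v -0.222 0.168 -1.737
v -0.112 0.774 -2.078
v 0.51 1.46 -1.109
v 0.333 0.478 -0.557
v 0.137 1.005 -0.133
v 0.246 1.612 -0.474
v 0.564 0.759 -1.16
v -1.413 1.562 -1.543
v -1.59 0.58 -0.991
v -1.326 0.428 -1.626
v -1.217 1.035 -1.967
v -1.277 1.882 -0.93
v -1.453 0.9 -0.378
v -0.968 1.266 -0.022
v -0.858 1.872 -0.363
v -1.644 1.281 -0.94
v -2.917 2.275 2.399
v -2.459 2.868 2.381
v -3.005 3.339 3.942
v -3.463 2.745 3.961
v -2.702 2.98 2.262
v -3.249 3.451 3.823
v -2.978 2.984 2.164
v -3.524 3.455 3.726
v -3.244 2.88 2.102
v -3.791 3.351 3.664
v -3.461 2.684 2.085
v -4.007 3.155 3.647
v -3.595 2.426 2.116
v -4.141 2.897 3.678
v -3.625 2.144 2.191
v -4.172 2.615 3.752
v -3.548 1.883 2.296
v -4.094 2.354 3.858
v -3.375 1.681 2.418
v -3.921 2.152 3.979
v -3.131 1.569 2.537
v -3.678 2.04 4.098
v -2.856 1.565 2.634
v -3.402 2.036 4.196
v -2.589 1.669 2.696
v -3.136 2.14 4.258
v -2.373 1.865 2.713
v -2.919 2.336 4.275
v -2.239 2.123 2.682
v -2.785 2.594 4.244
v -2.208 2.405 2.608
v -2.755 2.876 4.169
v -2.286 2.666 2.502
v -2.832 3.137 4.064
f 2 1 5
f 2 5 3
f 3 5 6
f 3 6 4
f 5 1 7
f 5 7 6
f 6 7 8
f 6 8 4
f 7 1 9
f 7 9 8
f 8 9 10
f 8 10 4
f 9 1 11
f 9 11 10
f 10 11 12
f 10 12 4
f 11 1 13
f 11 13 12
f 12 13 14
f 12 14 4
f 13 1 15
f 13 15 14
f 14 15 16
f 14 16 4
f 15 1 17
f 15 17 16
f 16 17 18
f 16 18 4
f 17 1 19
f 17 19 18
f 18 19 20
f 18 20 4
f 19 1 2
f 19 2 20
f 20 2 3
f 20 3 4
f 22 24 21
f 25 22 21
f 21 24 23
f 23 25 21
f 22 28 24
f 26 22 25
f 26 28 22
f 24 28 23
f 27 25 23
f 23 28 27
f 27 26 25
f 28 26 27
f 29 66 45
f 66 40 69
f 45 69 34
f 66 69 45
f 29 45 41
f 45 34 46
f 41 46 30
f 45 46 41
f 29 41 50
f 41 30 51
f 50 51 36
f 41 51 50
f 29 50 62
f 50 36 65
f 62 65 39
f 50 65 62
f 29 62 66
f 62 39 70
f 66 70 40
f 62 70 66
f 30 46 57
f 46 34 60
f 57 60 38
f 46 60 57
f 34 69 47
f 69 40 68
f 47 68 33
f 69 68 47
f 40 70 67
f 70 39 63
f 67 63 31
f 70 63 67
f 39 65 64
f 65 36 52
f 64 52 35
f 65 52 64
f 36 51 56
f 51 30 53
f 56 53 37
f 51 53 56
f 32 58 44
f 58 38 59
f 44 59 33
f 58 59 44
f 32 44 42
f 44 33 43
f 42 43 31
f 44 43 42
f 32 42 49
f 42 31 48
f 49 48 35
f 42 48 49
f 32 49 54
f 49 35 55
f 54 55 37
f 49 55 54
f 32 54 58
f 54 37 61
f 58 61 38
f 54 61 58
f 33 59 47
f 59 38 60
f 47 60 34
f 59 60 47
f 31 43 67
f 43 33 68
f 67 68 40
f 43 68 67
f 35 48 64
f 48 31 63
f 64 63 39
f 48 63 64
f 37 55 56
f 55 35 52
f 56 52 36
f 55 52 56
f 38 61 57
f 61 37 53
f 57 53 30
f 61 53 57
f 72 71 75
f 72 75 73
f 73 75 76
f 73 76 74
f 75 71 77
f 75 77 76
f 76 77 78
f 76 78 74
f 77 71 79
f 77 79 78
f 78 79 80
f 78 80 74
f 79 71 81
f 79 81 80
f 80 81 82
f 80 82 74
f 81 71 83
f 81 83 82
f 82 83 84
f 82 84 74
f 83 71 85
f 83 85 84
f 84 85 86
f 84 86 74
f 85 71 87
f 85 87 86
f 86 87 88
f 86 88 74
f 87 71 89
f 87 89 88
f 88 89 90
f 88 90 74
f 89 71 91
f 89 91 90
f 90 91 92
f 90 92 74
f 91 71 93
f 91 93 92
f 92 93 94
f 92 94 74
f 93 71 95
f 93 95 94
f 94 95 96
f 94 96 74
f 95 71 97
f 95 97 96
f 96 97 98
f 96 98 74
f 97 71 99
f 97 99 98
f 98 99 100
f 98 100 74
f 99 71 101
f 99 101 100
f 100 101 102
f 100 102 74
f 101 71 103
f 101 103 102
f 102 103 104
f 102 104 74
f 103 71 72
f 103 72 104
f 104 72 73
f 104 73 74



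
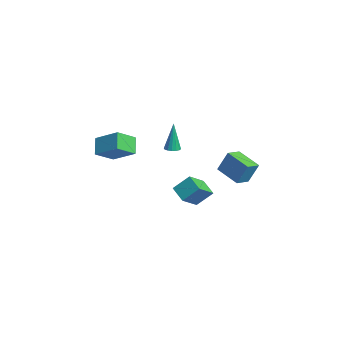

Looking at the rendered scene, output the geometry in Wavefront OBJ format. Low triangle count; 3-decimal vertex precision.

v 1.938 -5.119 3.163
v 1.068 -4.87 4.097
v 1.454 -3.892 2.387
v 0.584 -3.644 3.321
v 3.176 -4.076 4.039
v 2.306 -3.828 4.973
v 2.692 -2.85 3.263
v 1.822 -2.601 4.197
v 1.115 2.687 0.574
v 1.425 3.247 2.018
v 0.545 3.599 0.342
v 0.855 4.159 1.787
v 2.605 3.461 -0.047
v 2.915 4.021 1.398
v 2.035 4.373 -0.278
v 2.345 4.933 1.166
v 0.261 1.017 -1.614
v 1.023 -0.099 -0.738
v 0.537 1.989 -0.616
v 1.299 0.873 0.26
v 1.361 1.307 -2.2
v 2.123 0.191 -1.324
v 1.637 2.279 -1.202
v 2.399 1.163 -0.326
v 1.463 -0.25 2.829
v 1.96 -0.14 2.859
v 1.317 -0.13 4.851
v 1.84 0.094 2.836
v 1.619 0.236 2.812
v 1.356 0.248 2.792
v 1.122 0.126 2.782
v 0.979 -0.096 2.785
v 0.966 -0.359 2.8
v 1.086 -0.593 2.822
v 1.308 -0.735 2.847
v 1.571 -0.747 2.867
v 1.805 -0.625 2.876
v 1.948 -0.403 2.874
f 2 4 1
f 5 2 1
f 1 4 3
f 3 5 1
f 2 8 4
f 6 2 5
f 6 8 2
f 4 8 3
f 7 5 3
f 3 8 7
f 7 6 5
f 8 6 7
f 10 12 9
f 13 10 9
f 9 12 11
f 11 13 9
f 10 16 12
f 14 10 13
f 14 16 10
f 12 16 11
f 15 13 11
f 11 16 15
f 15 14 13
f 16 14 15
f 18 20 17
f 21 18 17
f 17 20 19
f 19 21 17
f 18 24 20
f 22 18 21
f 22 24 18
f 20 24 19
f 23 21 19
f 19 24 23
f 23 22 21
f 24 22 23
f 26 25 28
f 26 28 27
f 28 25 29
f 28 29 27
f 29 25 30
f 29 30 27
f 30 25 31
f 30 31 27
f 31 25 32
f 31 32 27
f 32 25 33
f 32 33 27
f 33 25 34
f 33 34 27
f 34 25 35
f 34 35 27
f 35 25 36
f 35 36 27
f 36 25 37
f 36 37 27
f 37 25 38
f 37 38 27
f 38 25 26
f 38 26 27



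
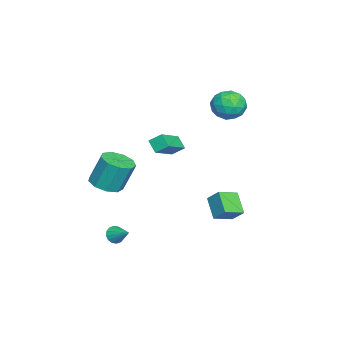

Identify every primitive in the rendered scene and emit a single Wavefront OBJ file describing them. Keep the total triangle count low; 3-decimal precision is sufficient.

v 3.411 -3.377 0.59
v 4.29 -3.756 0.798
v 4.169 -3.082 2.538
v 3.289 -2.703 2.33
v 4.359 -3.132 0.562
v 4.238 -2.459 2.302
v 3.985 -2.623 0.338
v 3.863 -1.95 2.079
v 3.341 -2.467 0.233
v 3.22 -1.793 1.973
v 2.731 -2.736 0.294
v 2.609 -2.062 2.035
v 2.438 -3.305 0.494
v 2.317 -2.632 2.234
v 2.601 -3.908 0.739
v 2.479 -3.234 2.479
v 3.142 -4.262 0.914
v 3.021 -3.588 2.654
v 3.809 -4.202 0.937
v 3.688 -3.528 2.677
v -4.199 -1.616 -0.079
v -2.566 -2.249 0.846
v -4.225 -0.888 0.466
v -2.592 -1.52 1.391
v -3.668 -1.14 -0.691
v -2.035 -1.772 0.234
v -3.694 -0.411 -0.146
v -2.061 -1.044 0.779
v 2.076 3.108 -2.203
v 1.061 2.608 -1.295
v 2.405 3.769 -1.471
v 1.391 3.269 -0.563
v 2.889 2.231 -1.777
v 1.875 1.731 -0.869
v 3.219 2.892 -1.045
v 2.204 2.392 -0.137
v -3.046 2.9 3.224
v -2.06 2.738 3.612
v -3.62 1.522 4.108
v -2.634 1.36 4.496
v -3.2 2.214 4.811
v -2.845 3.066 4.264
v -2.835 1.194 3.456
v -2.48 2.046 2.909
v -1.929 1.683 3.755
v -2.154 2.314 4.593
v -3.526 1.946 3.127
v -3.751 2.577 3.965
v -2.503 2.94 3.34
v -3.177 1.32 4.38
v -3.51 1.822 4.565
v -2.93 1.727 4.793
v -2.964 3.133 3.724
v -2.384 3.038 3.952
v -3.054 2.73 4.656
v -3.296 1.222 3.768
v -2.716 1.127 3.996
v -2.75 2.533 2.927
v -2.17 2.438 3.155
v -2.626 1.53 3.064
v -1.846 2.225 3.652
v -2.183 1.415 4.172
v -2.302 1.317 3.561
v -2.093 1.818 3.239
v -1.978 2.596 4.145
v -2.316 1.785 4.664
v -2.649 2.288 4.849
v -2.44 2.789 4.528
v -1.902 1.976 4.229
v -3.364 2.475 3.056
v -3.702 1.664 3.575
v -3.24 1.471 3.192
v -3.031 1.972 2.871
v -3.497 2.845 3.548
v -3.834 2.035 4.068
v -3.587 2.442 4.481
v -3.378 2.943 4.159
v -3.778 2.284 3.491
v 2.77 -3.041 -3.635
v 3.268 -3.333 -3.759
v 3.45 -2.159 -2.985
v 3.232 -3.136 -3.99
v 3.073 -2.913 -4.125
v 2.832 -2.725 -4.129
v 2.575 -2.622 -4.001
v 2.37 -2.631 -3.775
v 2.273 -2.75 -3.511
v 2.308 -2.947 -3.281
v 2.468 -3.17 -3.145
v 2.708 -3.358 -3.141
v 2.965 -3.461 -3.269
v 3.17 -3.452 -3.496
f 2 1 5
f 2 5 3
f 3 5 6
f 3 6 4
f 5 1 7
f 5 7 6
f 6 7 8
f 6 8 4
f 7 1 9
f 7 9 8
f 8 9 10
f 8 10 4
f 9 1 11
f 9 11 10
f 10 11 12
f 10 12 4
f 11 1 13
f 11 13 12
f 12 13 14
f 12 14 4
f 13 1 15
f 13 15 14
f 14 15 16
f 14 16 4
f 15 1 17
f 15 17 16
f 16 17 18
f 16 18 4
f 17 1 19
f 17 19 18
f 18 19 20
f 18 20 4
f 19 1 2
f 19 2 20
f 20 2 3
f 20 3 4
f 22 24 21
f 25 22 21
f 21 24 23
f 23 25 21
f 22 28 24
f 26 22 25
f 26 28 22
f 24 28 23
f 27 25 23
f 23 28 27
f 27 26 25
f 28 26 27
f 30 32 29
f 33 30 29
f 29 32 31
f 31 33 29
f 30 36 32
f 34 30 33
f 34 36 30
f 32 36 31
f 35 33 31
f 31 36 35
f 35 34 33
f 36 34 35
f 37 74 53
f 74 48 77
f 53 77 42
f 74 77 53
f 37 53 49
f 53 42 54
f 49 54 38
f 53 54 49
f 37 49 58
f 49 38 59
f 58 59 44
f 49 59 58
f 37 58 70
f 58 44 73
f 70 73 47
f 58 73 70
f 37 70 74
f 70 47 78
f 74 78 48
f 70 78 74
f 38 54 65
f 54 42 68
f 65 68 46
f 54 68 65
f 42 77 55
f 77 48 76
f 55 76 41
f 77 76 55
f 48 78 75
f 78 47 71
f 75 71 39
f 78 71 75
f 47 73 72
f 73 44 60
f 72 60 43
f 73 60 72
f 44 59 64
f 59 38 61
f 64 61 45
f 59 61 64
f 40 66 52
f 66 46 67
f 52 67 41
f 66 67 52
f 40 52 50
f 52 41 51
f 50 51 39
f 52 51 50
f 40 50 57
f 50 39 56
f 57 56 43
f 50 56 57
f 40 57 62
f 57 43 63
f 62 63 45
f 57 63 62
f 40 62 66
f 62 45 69
f 66 69 46
f 62 69 66
f 41 67 55
f 67 46 68
f 55 68 42
f 67 68 55
f 39 51 75
f 51 41 76
f 75 76 48
f 51 76 75
f 43 56 72
f 56 39 71
f 72 71 47
f 56 71 72
f 45 63 64
f 63 43 60
f 64 60 44
f 63 60 64
f 46 69 65
f 69 45 61
f 65 61 38
f 69 61 65
f 80 79 82
f 80 82 81
f 82 79 83
f 82 83 81
f 83 79 84
f 83 84 81
f 84 79 85
f 84 85 81
f 85 79 86
f 85 86 81
f 86 79 87
f 86 87 81
f 87 79 88
f 87 88 81
f 88 79 89
f 88 89 81
f 89 79 90
f 89 90 81
f 90 79 91
f 90 91 81
f 91 79 92
f 91 92 81
f 92 79 80
f 92 80 81



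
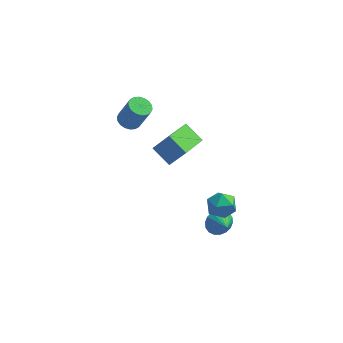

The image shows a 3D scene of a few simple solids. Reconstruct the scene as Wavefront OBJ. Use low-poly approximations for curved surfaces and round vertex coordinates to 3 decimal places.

v 0.314 2.426 -4.142
v -0.684 2.998 -3.418
v 0.88 4.377 -4.905
v -0.119 4.95 -4.18
v 1.179 2.59 -3.08
v 0.18 3.163 -2.355
v 1.744 4.542 -3.842
v 0.746 5.114 -3.118
v 3.606 -2.094 -1.099
v 4.434 -2.286 -1.046
v 3.346 -3.354 -1.594
v 4.174 -3.546 -1.541
v 3.715 -3.442 -0.831
v 3.876 -2.663 -0.525
v 3.904 -2.977 -2.115
v 4.065 -2.198 -1.809
v 4.619 -2.831 -1.674
v 4.502 -3.118 -0.881
v 3.278 -2.522 -1.759
v 3.161 -2.809 -0.966
v 3.649 -1.915 -3.898
v 4.047 -2.048 -4.544
v 4.171 -2.665 -3.422
v 4.238 -1.814 -4.383
v 4.313 -1.599 -4.127
v 4.257 -1.447 -3.825
v 4.08 -1.388 -3.538
v 3.818 -1.433 -3.322
v 3.522 -1.573 -3.22
v 3.252 -1.781 -3.252
v 3.06 -2.016 -3.412
v 2.986 -2.231 -3.669
v 3.042 -2.383 -3.971
v 3.219 -2.442 -4.258
v 3.481 -2.397 -4.474
v 3.777 -2.257 -4.576
v -2.061 3.609 -1.782
v -1.524 3.972 -1.986
v -0.861 3.835 -0.481
v -1.399 3.471 -0.278
v -1.713 4.184 -1.883
v -1.051 4.047 -0.378
v -1.972 4.282 -1.76
v -1.309 4.145 -0.255
v -2.248 4.247 -1.642
v -1.586 4.11 -0.137
v -2.487 4.086 -1.551
v -1.825 3.948 -0.047
v -2.642 3.83 -1.507
v -1.98 3.692 -0.002
v -2.682 3.53 -1.516
v -2.02 3.392 -0.011
v -2.599 3.245 -1.579
v -1.936 3.108 -0.074
v -2.409 3.033 -1.682
v -1.747 2.896 -0.177
v -2.151 2.935 -1.805
v -1.488 2.798 -0.3
v -1.874 2.97 -1.923
v -1.212 2.833 -0.418
v -1.635 3.132 -2.013
v -0.973 2.994 -0.509
v -1.48 3.388 -2.058
v -0.818 3.25 -0.553
v -1.44 3.688 -2.049
v -0.778 3.55 -0.544
f 2 4 1
f 5 2 1
f 1 4 3
f 3 5 1
f 2 8 4
f 6 2 5
f 6 8 2
f 4 8 3
f 7 5 3
f 3 8 7
f 7 6 5
f 8 6 7
f 9 20 14
f 9 14 10
f 9 10 16
f 9 16 19
f 9 19 20
f 10 14 18
f 14 20 13
f 20 19 11
f 19 16 15
f 16 10 17
f 12 18 13
f 12 13 11
f 12 11 15
f 12 15 17
f 12 17 18
f 13 18 14
f 11 13 20
f 15 11 19
f 17 15 16
f 18 17 10
f 22 21 24
f 22 24 23
f 24 21 25
f 24 25 23
f 25 21 26
f 25 26 23
f 26 21 27
f 26 27 23
f 27 21 28
f 27 28 23
f 28 21 29
f 28 29 23
f 29 21 30
f 29 30 23
f 30 21 31
f 30 31 23
f 31 21 32
f 31 32 23
f 32 21 33
f 32 33 23
f 33 21 34
f 33 34 23
f 34 21 35
f 34 35 23
f 35 21 36
f 35 36 23
f 36 21 22
f 36 22 23
f 38 37 41
f 38 41 39
f 39 41 42
f 39 42 40
f 41 37 43
f 41 43 42
f 42 43 44
f 42 44 40
f 43 37 45
f 43 45 44
f 44 45 46
f 44 46 40
f 45 37 47
f 45 47 46
f 46 47 48
f 46 48 40
f 47 37 49
f 47 49 48
f 48 49 50
f 48 50 40
f 49 37 51
f 49 51 50
f 50 51 52
f 50 52 40
f 51 37 53
f 51 53 52
f 52 53 54
f 52 54 40
f 53 37 55
f 53 55 54
f 54 55 56
f 54 56 40
f 55 37 57
f 55 57 56
f 56 57 58
f 56 58 40
f 57 37 59
f 57 59 58
f 58 59 60
f 58 60 40
f 59 37 61
f 59 61 60
f 60 61 62
f 60 62 40
f 61 37 63
f 61 63 62
f 62 63 64
f 62 64 40
f 63 37 65
f 63 65 64
f 64 65 66
f 64 66 40
f 65 37 38
f 65 38 66
f 66 38 39
f 66 39 40



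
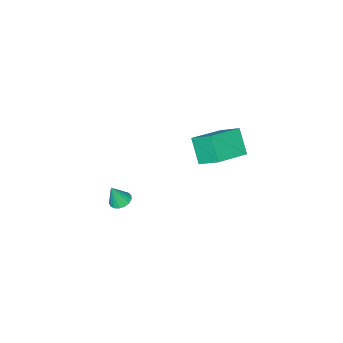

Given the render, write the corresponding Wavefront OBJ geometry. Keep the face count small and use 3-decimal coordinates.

v 0.138 3.023 2.022
v -0.23 2.135 3.212
v -0.021 4.161 2.822
v -0.388 3.272 4.012
v 2.008 2.928 2.528
v 1.641 2.039 3.718
v 1.85 4.065 3.328
v 1.482 3.177 4.518
v 2.529 -2.173 -3.534
v 3.092 -2.301 -3.76
v 2.951 -2.387 -2.366
v 3.101 -2.008 -3.71
v 2.978 -1.754 -3.619
v 2.753 -1.595 -3.509
v 2.476 -1.569 -3.404
v 2.212 -1.681 -3.329
v 2.02 -1.906 -3.301
v 1.945 -2.192 -3.327
v 2.004 -2.474 -3.4
v 2.183 -2.686 -3.503
v 2.441 -2.781 -3.614
v 2.72 -2.737 -3.706
v 2.955 -2.564 -3.759
f 2 4 1
f 5 2 1
f 1 4 3
f 3 5 1
f 2 8 4
f 6 2 5
f 6 8 2
f 4 8 3
f 7 5 3
f 3 8 7
f 7 6 5
f 8 6 7
f 10 9 12
f 10 12 11
f 12 9 13
f 12 13 11
f 13 9 14
f 13 14 11
f 14 9 15
f 14 15 11
f 15 9 16
f 15 16 11
f 16 9 17
f 16 17 11
f 17 9 18
f 17 18 11
f 18 9 19
f 18 19 11
f 19 9 20
f 19 20 11
f 20 9 21
f 20 21 11
f 21 9 22
f 21 22 11
f 22 9 23
f 22 23 11
f 23 9 10
f 23 10 11



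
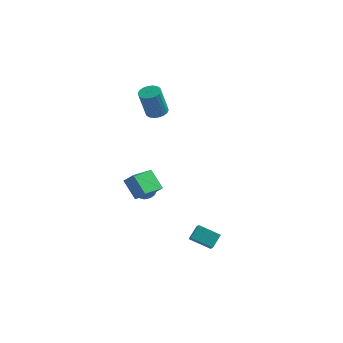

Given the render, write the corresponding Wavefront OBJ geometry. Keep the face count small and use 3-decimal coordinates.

v -2.021 -0.996 -2.463
v -2.867 -0.218 -1.547
v -1.245 0.34 -2.879
v -2.091 1.118 -1.962
v -1.409 -1.138 -1.778
v -2.255 -0.36 -0.861
v -0.633 0.198 -2.193
v -1.479 0.976 -1.277
v 1.631 -3.061 -3.677
v 1.952 -2.319 -3.106
v 1.414 -2.503 -4.28
v 1.735 -1.761 -3.71
v 2.925 -3.179 -4.25
v 3.246 -2.437 -3.68
v 2.708 -2.621 -4.854
v 3.029 -1.879 -4.283
v -1.423 2.507 2.809
v -1.08 3.086 2.958
v -1.473 2.853 4.761
v -1.817 2.273 4.611
v -1.365 3.187 2.909
v -1.759 2.954 4.712
v -1.663 3.153 2.84
v -2.056 2.92 4.643
v -1.913 2.991 2.765
v -2.306 2.758 4.568
v -2.066 2.734 2.698
v -2.459 2.5 4.501
v -2.091 2.431 2.653
v -2.485 2.198 4.456
v -1.985 2.143 2.639
v -2.378 1.91 4.442
v -1.767 1.927 2.659
v -2.16 1.694 4.462
v -1.481 1.826 2.708
v -1.875 1.593 4.511
v -1.184 1.86 2.777
v -1.577 1.627 4.58
v -0.934 2.022 2.852
v -1.327 1.789 4.655
v -0.781 2.28 2.919
v -1.174 2.046 4.722
v -0.755 2.582 2.964
v -1.149 2.349 4.767
v -0.862 2.87 2.978
v -1.255 2.637 4.781
v -2.708 1.942 -4.28
v -2.13 2.39 -4.512
v -2.03 1.57 -3.308
v -1.452 2.018 -3.54
v -2.099 2.333 -3.271
v -2.518 2.563 -3.872
v -1.642 1.397 -3.948
v -2.061 1.627 -4.549
v -1.471 2.054 -4.306
v -1.753 2.632 -3.888
v -2.407 1.328 -3.932
v -2.689 1.906 -3.514
v -2.478 2.199 -4.481
v -1.682 1.761 -3.339
v -2.062 1.946 -3.181
v -1.722 2.21 -3.317
v -2.706 2.3 -4.106
v -2.366 2.564 -4.241
v -2.348 2.53 -3.512
v -1.794 1.396 -3.579
v -1.454 1.66 -3.714
v -2.438 1.75 -4.503
v -2.098 2.014 -4.639
v -1.812 1.43 -4.308
v -1.751 2.265 -4.496
v -1.353 2.046 -3.925
v -1.465 1.681 -4.165
v -1.711 1.816 -4.518
v -1.917 2.605 -4.251
v -1.519 2.386 -3.679
v -1.899 2.571 -3.522
v -2.145 2.706 -3.875
v -1.53 2.407 -4.13
v -2.641 1.574 -4.141
v -2.243 1.355 -3.569
v -2.015 1.254 -3.945
v -2.261 1.389 -4.298
v -2.807 1.914 -3.895
v -2.409 1.695 -3.324
v -2.449 2.144 -3.302
v -2.695 2.279 -3.655
v -2.63 1.553 -3.69
f 2 4 1
f 5 2 1
f 1 4 3
f 3 5 1
f 2 8 4
f 6 2 5
f 6 8 2
f 4 8 3
f 7 5 3
f 3 8 7
f 7 6 5
f 8 6 7
f 10 12 9
f 13 10 9
f 9 12 11
f 11 13 9
f 10 16 12
f 14 10 13
f 14 16 10
f 12 16 11
f 15 13 11
f 11 16 15
f 15 14 13
f 16 14 15
f 18 17 21
f 18 21 19
f 19 21 22
f 19 22 20
f 21 17 23
f 21 23 22
f 22 23 24
f 22 24 20
f 23 17 25
f 23 25 24
f 24 25 26
f 24 26 20
f 25 17 27
f 25 27 26
f 26 27 28
f 26 28 20
f 27 17 29
f 27 29 28
f 28 29 30
f 28 30 20
f 29 17 31
f 29 31 30
f 30 31 32
f 30 32 20
f 31 17 33
f 31 33 32
f 32 33 34
f 32 34 20
f 33 17 35
f 33 35 34
f 34 35 36
f 34 36 20
f 35 17 37
f 35 37 36
f 36 37 38
f 36 38 20
f 37 17 39
f 37 39 38
f 38 39 40
f 38 40 20
f 39 17 41
f 39 41 40
f 40 41 42
f 40 42 20
f 41 17 43
f 41 43 42
f 42 43 44
f 42 44 20
f 43 17 45
f 43 45 44
f 44 45 46
f 44 46 20
f 45 17 18
f 45 18 46
f 46 18 19
f 46 19 20
f 47 84 63
f 84 58 87
f 63 87 52
f 84 87 63
f 47 63 59
f 63 52 64
f 59 64 48
f 63 64 59
f 47 59 68
f 59 48 69
f 68 69 54
f 59 69 68
f 47 68 80
f 68 54 83
f 80 83 57
f 68 83 80
f 47 80 84
f 80 57 88
f 84 88 58
f 80 88 84
f 48 64 75
f 64 52 78
f 75 78 56
f 64 78 75
f 52 87 65
f 87 58 86
f 65 86 51
f 87 86 65
f 58 88 85
f 88 57 81
f 85 81 49
f 88 81 85
f 57 83 82
f 83 54 70
f 82 70 53
f 83 70 82
f 54 69 74
f 69 48 71
f 74 71 55
f 69 71 74
f 50 76 62
f 76 56 77
f 62 77 51
f 76 77 62
f 50 62 60
f 62 51 61
f 60 61 49
f 62 61 60
f 50 60 67
f 60 49 66
f 67 66 53
f 60 66 67
f 50 67 72
f 67 53 73
f 72 73 55
f 67 73 72
f 50 72 76
f 72 55 79
f 76 79 56
f 72 79 76
f 51 77 65
f 77 56 78
f 65 78 52
f 77 78 65
f 49 61 85
f 61 51 86
f 85 86 58
f 61 86 85
f 53 66 82
f 66 49 81
f 82 81 57
f 66 81 82
f 55 73 74
f 73 53 70
f 74 70 54
f 73 70 74
f 56 79 75
f 79 55 71
f 75 71 48
f 79 71 75



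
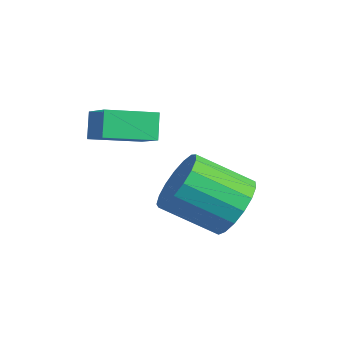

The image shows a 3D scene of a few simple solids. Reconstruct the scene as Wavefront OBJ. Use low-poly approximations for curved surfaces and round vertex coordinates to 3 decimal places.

v -1.501 1.825 0.631
v -0.445 1.735 1.255
v -1.161 3.293 0.268
v -0.105 3.202 0.892
v -1.075 1.538 -0.132
v -0.019 1.447 0.492
v -0.735 3.005 -0.495
v 0.321 2.915 0.129
v 1.554 4.587 -2.342
v 2.415 4.298 -1.9
v 1.488 3.005 -0.936
v 0.626 3.293 -1.378
v 2.243 4.641 -1.605
v 1.315 3.348 -0.642
v 1.913 4.971 -1.48
v 0.986 3.678 -0.516
v 1.501 5.213 -1.551
v 0.573 3.92 -0.588
v 1.101 5.312 -1.804
v 0.173 4.019 -0.841
v 0.804 5.244 -2.18
v -0.123 3.951 -1.217
v 0.68 5.026 -2.593
v -0.248 3.733 -1.63
v 0.755 4.707 -2.948
v -0.172 3.414 -1.985
v 1.014 4.36 -3.165
v 0.087 3.067 -2.202
v 1.396 4.066 -3.193
v 0.469 2.773 -2.229
v 1.814 3.89 -3.025
v 0.887 2.597 -2.062
v 2.173 3.874 -2.701
v 1.246 2.581 -1.738
v 2.39 4.022 -2.295
v 1.462 2.729 -1.332
f 2 4 1
f 5 2 1
f 1 4 3
f 3 5 1
f 2 8 4
f 6 2 5
f 6 8 2
f 4 8 3
f 7 5 3
f 3 8 7
f 7 6 5
f 8 6 7
f 10 9 13
f 10 13 11
f 11 13 14
f 11 14 12
f 13 9 15
f 13 15 14
f 14 15 16
f 14 16 12
f 15 9 17
f 15 17 16
f 16 17 18
f 16 18 12
f 17 9 19
f 17 19 18
f 18 19 20
f 18 20 12
f 19 9 21
f 19 21 20
f 20 21 22
f 20 22 12
f 21 9 23
f 21 23 22
f 22 23 24
f 22 24 12
f 23 9 25
f 23 25 24
f 24 25 26
f 24 26 12
f 25 9 27
f 25 27 26
f 26 27 28
f 26 28 12
f 27 9 29
f 27 29 28
f 28 29 30
f 28 30 12
f 29 9 31
f 29 31 30
f 30 31 32
f 30 32 12
f 31 9 33
f 31 33 32
f 32 33 34
f 32 34 12
f 33 9 35
f 33 35 34
f 34 35 36
f 34 36 12
f 35 9 10
f 35 10 36
f 36 10 11
f 36 11 12



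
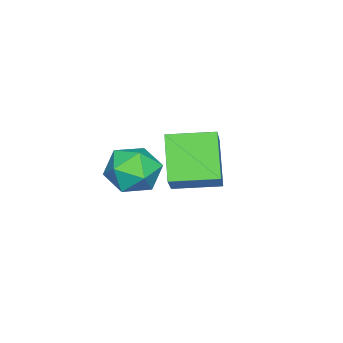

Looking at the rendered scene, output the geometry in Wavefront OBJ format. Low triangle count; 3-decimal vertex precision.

v 3.586 -0.847 1.642
v 4.195 -0.819 2.562
v 2.845 -2.381 2.178
v 3.454 -2.353 3.098
v 2.645 -1.617 2.949
v 3.103 -0.669 2.618
v 3.937 -2.531 2.122
v 4.395 -1.583 1.791
v 4.412 -1.86 2.859
v 3.613 -1.295 3.37
v 3.427 -1.905 1.37
v 2.628 -1.34 1.881
v -0.626 -2.32 1.18
v 0.714 -1.799 2.512
v -1.426 -0.647 1.331
v -0.086 -0.127 2.663
v 0.606 -1.593 -0.343
v 1.946 -1.073 0.989
v -0.194 0.079 -0.192
v 1.146 0.6 1.14
f 1 12 6
f 1 6 2
f 1 2 8
f 1 8 11
f 1 11 12
f 2 6 10
f 6 12 5
f 12 11 3
f 11 8 7
f 8 2 9
f 4 10 5
f 4 5 3
f 4 3 7
f 4 7 9
f 4 9 10
f 5 10 6
f 3 5 12
f 7 3 11
f 9 7 8
f 10 9 2
f 14 16 13
f 17 14 13
f 13 16 15
f 15 17 13
f 14 20 16
f 18 14 17
f 18 20 14
f 16 20 15
f 19 17 15
f 15 20 19
f 19 18 17
f 20 18 19



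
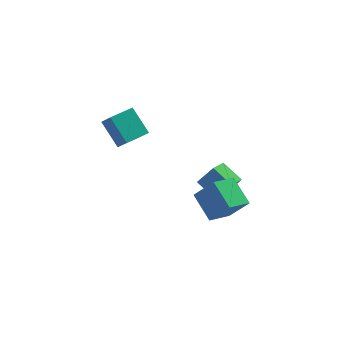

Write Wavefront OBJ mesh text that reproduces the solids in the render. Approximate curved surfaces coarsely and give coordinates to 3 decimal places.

v 3.71 -1.415 0.203
v 2.877 -2.455 0.798
v 2.844 -0.302 0.936
v 2.01 -1.342 1.531
v 4.65 -1.478 1.409
v 3.816 -2.518 2.004
v 3.783 -0.365 2.142
v 2.95 -1.405 2.737
v -2.098 2.11 2.457
v -1.67 1.406 3.411
v -2.835 3.468 3.79
v -2.407 2.764 4.744
v -0.613 2.956 2.416
v -0.185 2.252 3.37
v -1.35 4.314 3.749
v -0.922 3.61 4.703
v 3.344 -4.11 0.712
v 1.977 -5.015 1.404
v 2.755 -2.491 1.667
v 1.388 -3.396 2.359
v 4.392 -4.584 2.161
v 3.025 -5.489 2.853
v 3.803 -2.965 3.116
v 2.436 -3.87 3.808
f 2 4 1
f 5 2 1
f 1 4 3
f 3 5 1
f 2 8 4
f 6 2 5
f 6 8 2
f 4 8 3
f 7 5 3
f 3 8 7
f 7 6 5
f 8 6 7
f 10 12 9
f 13 10 9
f 9 12 11
f 11 13 9
f 10 16 12
f 14 10 13
f 14 16 10
f 12 16 11
f 15 13 11
f 11 16 15
f 15 14 13
f 16 14 15
f 18 20 17
f 21 18 17
f 17 20 19
f 19 21 17
f 18 24 20
f 22 18 21
f 22 24 18
f 20 24 19
f 23 21 19
f 19 24 23
f 23 22 21
f 24 22 23



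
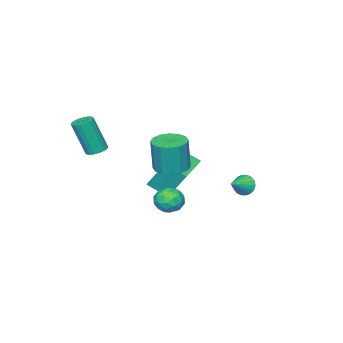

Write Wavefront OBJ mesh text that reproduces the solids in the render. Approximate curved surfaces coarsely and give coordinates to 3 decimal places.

v -2.025 2.963 -0.19
v -1.744 2.704 -0.741
v -0.875 3.017 0.37
v -1.733 2.998 -0.792
v -1.78 3.284 -0.724
v -1.875 3.507 -0.551
v -2 3.622 -0.306
v -2.13 3.607 -0.038
v -2.239 3.464 0.2
v -2.305 3.221 0.361
v -2.316 2.928 0.412
v -2.27 2.641 0.345
v -2.175 2.418 0.171
v -2.05 2.303 -0.074
v -1.92 2.319 -0.342
v -1.811 2.462 -0.58
v 2.137 1.708 2.313
v 3.016 1.412 2.242
v 3.162 1.397 4.117
v 2.283 1.692 4.187
v 3.046 1.893 2.244
v 3.191 1.878 4.118
v 2.832 2.324 2.264
v 2.978 2.309 4.138
v 2.432 2.589 2.297
v 2.578 2.574 4.171
v 1.953 2.619 2.335
v 2.099 2.604 4.209
v 1.523 2.404 2.366
v 1.669 2.389 4.24
v 1.258 2.003 2.383
v 1.404 1.988 4.258
v 1.229 1.522 2.382
v 1.374 1.507 4.256
v 1.442 1.091 2.362
v 1.588 1.076 4.236
v 1.842 0.826 2.329
v 1.988 0.811 4.203
v 2.321 0.796 2.291
v 2.467 0.781 4.165
v 2.751 1.011 2.26
v 2.897 0.996 4.134
v -0.746 -0.297 -1.513
v 0.036 -0.458 -1.891
v -1.336 -1.342 -2.289
v -0.554 -1.503 -2.667
v -0.679 -1.693 -1.814
v -0.315 -1.047 -1.334
v -0.985 -0.753 -2.846
v -0.621 -0.107 -2.366
v -0.112 -0.739 -2.715
v 0.077 -1.32 -2.077
v -1.377 -0.48 -2.103
v -1.188 -1.061 -1.465
v -0.304 -0.286 -1.634
v -0.996 -1.514 -2.546
v -1.07 -1.626 -2.045
v -0.61 -1.72 -2.267
v -0.51 -0.632 -1.306
v -0.05 -0.726 -1.528
v -0.47 -1.452 -1.483
v -1.25 -1.074 -2.652
v -0.79 -1.168 -2.874
v -0.69 -0.08 -1.913
v -0.23 -0.174 -2.135
v -0.83 -0.348 -2.697
v 0.069 -0.545 -2.34
v -0.277 -1.16 -2.796
v -0.531 -0.719 -2.902
v -0.317 -0.339 -2.619
v 0.181 -0.887 -1.965
v -0.166 -1.501 -2.421
v -0.239 -1.613 -1.92
v -0.025 -1.233 -1.638
v 0.094 -1.052 -2.449
v -1.134 -0.299 -1.759
v -1.481 -0.913 -2.215
v -1.275 -0.567 -2.542
v -1.061 -0.187 -2.26
v -1.023 -0.64 -1.384
v -1.369 -1.255 -1.84
v -0.983 -1.461 -1.561
v -0.769 -1.081 -1.278
v -1.394 -0.748 -1.731
v -4.538 -4.857 -2.615
v -4.731 -3.723 -0.763
v -4.997 -3.733 -3.351
v -5.19 -2.599 -1.499
v -2.55 -4.181 -2.821
v -2.743 -3.047 -0.969
v -3.009 -3.057 -3.557
v -3.202 -1.923 -1.705
v 2.468 -3.041 2.068
v 2.782 -2.527 2.166
v 3.166 -3.145 4.189
v 2.852 -3.659 4.092
v 2.529 -2.458 2.235
v 2.913 -3.075 4.258
v 2.264 -2.503 2.271
v 2.648 -3.121 4.295
v 2.039 -2.656 2.267
v 2.423 -3.273 4.291
v 1.9 -2.884 2.224
v 2.283 -3.502 4.247
v 1.872 -3.144 2.15
v 2.256 -3.762 4.173
v 1.963 -3.383 2.06
v 2.347 -4.001 4.083
v 2.154 -3.555 1.971
v 2.538 -4.173 3.994
v 2.407 -3.625 1.902
v 2.791 -4.242 3.925
v 2.672 -3.579 1.865
v 3.056 -4.197 3.889
v 2.897 -3.427 1.869
v 3.281 -4.044 3.893
v 3.037 -3.198 1.913
v 3.42 -3.816 3.936
v 3.064 -2.938 1.987
v 3.448 -3.556 4.01
v 2.973 -2.699 2.077
v 3.357 -3.317 4.1
f 2 1 4
f 2 4 3
f 4 1 5
f 4 5 3
f 5 1 6
f 5 6 3
f 6 1 7
f 6 7 3
f 7 1 8
f 7 8 3
f 8 1 9
f 8 9 3
f 9 1 10
f 9 10 3
f 10 1 11
f 10 11 3
f 11 1 12
f 11 12 3
f 12 1 13
f 12 13 3
f 13 1 14
f 13 14 3
f 14 1 15
f 14 15 3
f 15 1 16
f 15 16 3
f 16 1 2
f 16 2 3
f 18 17 21
f 18 21 19
f 19 21 22
f 19 22 20
f 21 17 23
f 21 23 22
f 22 23 24
f 22 24 20
f 23 17 25
f 23 25 24
f 24 25 26
f 24 26 20
f 25 17 27
f 25 27 26
f 26 27 28
f 26 28 20
f 27 17 29
f 27 29 28
f 28 29 30
f 28 30 20
f 29 17 31
f 29 31 30
f 30 31 32
f 30 32 20
f 31 17 33
f 31 33 32
f 32 33 34
f 32 34 20
f 33 17 35
f 33 35 34
f 34 35 36
f 34 36 20
f 35 17 37
f 35 37 36
f 36 37 38
f 36 38 20
f 37 17 39
f 37 39 38
f 38 39 40
f 38 40 20
f 39 17 41
f 39 41 40
f 40 41 42
f 40 42 20
f 41 17 18
f 41 18 42
f 42 18 19
f 42 19 20
f 43 80 59
f 80 54 83
f 59 83 48
f 80 83 59
f 43 59 55
f 59 48 60
f 55 60 44
f 59 60 55
f 43 55 64
f 55 44 65
f 64 65 50
f 55 65 64
f 43 64 76
f 64 50 79
f 76 79 53
f 64 79 76
f 43 76 80
f 76 53 84
f 80 84 54
f 76 84 80
f 44 60 71
f 60 48 74
f 71 74 52
f 60 74 71
f 48 83 61
f 83 54 82
f 61 82 47
f 83 82 61
f 54 84 81
f 84 53 77
f 81 77 45
f 84 77 81
f 53 79 78
f 79 50 66
f 78 66 49
f 79 66 78
f 50 65 70
f 65 44 67
f 70 67 51
f 65 67 70
f 46 72 58
f 72 52 73
f 58 73 47
f 72 73 58
f 46 58 56
f 58 47 57
f 56 57 45
f 58 57 56
f 46 56 63
f 56 45 62
f 63 62 49
f 56 62 63
f 46 63 68
f 63 49 69
f 68 69 51
f 63 69 68
f 46 68 72
f 68 51 75
f 72 75 52
f 68 75 72
f 47 73 61
f 73 52 74
f 61 74 48
f 73 74 61
f 45 57 81
f 57 47 82
f 81 82 54
f 57 82 81
f 49 62 78
f 62 45 77
f 78 77 53
f 62 77 78
f 51 69 70
f 69 49 66
f 70 66 50
f 69 66 70
f 52 75 71
f 75 51 67
f 71 67 44
f 75 67 71
f 86 88 85
f 89 86 85
f 85 88 87
f 87 89 85
f 86 92 88
f 90 86 89
f 90 92 86
f 88 92 87
f 91 89 87
f 87 92 91
f 91 90 89
f 92 90 91
f 94 93 97
f 94 97 95
f 95 97 98
f 95 98 96
f 97 93 99
f 97 99 98
f 98 99 100
f 98 100 96
f 99 93 101
f 99 101 100
f 100 101 102
f 100 102 96
f 101 93 103
f 101 103 102
f 102 103 104
f 102 104 96
f 103 93 105
f 103 105 104
f 104 105 106
f 104 106 96
f 105 93 107
f 105 107 106
f 106 107 108
f 106 108 96
f 107 93 109
f 107 109 108
f 108 109 110
f 108 110 96
f 109 93 111
f 109 111 110
f 110 111 112
f 110 112 96
f 111 93 113
f 111 113 112
f 112 113 114
f 112 114 96
f 113 93 115
f 113 115 114
f 114 115 116
f 114 116 96
f 115 93 117
f 115 117 116
f 116 117 118
f 116 118 96
f 117 93 119
f 117 119 118
f 118 119 120
f 118 120 96
f 119 93 121
f 119 121 120
f 120 121 122
f 120 122 96
f 121 93 94
f 121 94 122
f 122 94 95
f 122 95 96

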